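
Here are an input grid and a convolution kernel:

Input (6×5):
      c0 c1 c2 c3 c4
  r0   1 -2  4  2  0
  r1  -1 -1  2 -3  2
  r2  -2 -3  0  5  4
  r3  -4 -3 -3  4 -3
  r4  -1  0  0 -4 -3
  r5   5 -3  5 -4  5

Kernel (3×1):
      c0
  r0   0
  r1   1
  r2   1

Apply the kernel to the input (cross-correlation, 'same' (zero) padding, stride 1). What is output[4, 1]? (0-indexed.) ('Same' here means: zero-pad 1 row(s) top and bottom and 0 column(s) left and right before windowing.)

-3

The receptive field on the zero-padded input at this output position is [-3 / 0 / -3]. Elementwise product with the kernel and sum: 0·1 + -3·1.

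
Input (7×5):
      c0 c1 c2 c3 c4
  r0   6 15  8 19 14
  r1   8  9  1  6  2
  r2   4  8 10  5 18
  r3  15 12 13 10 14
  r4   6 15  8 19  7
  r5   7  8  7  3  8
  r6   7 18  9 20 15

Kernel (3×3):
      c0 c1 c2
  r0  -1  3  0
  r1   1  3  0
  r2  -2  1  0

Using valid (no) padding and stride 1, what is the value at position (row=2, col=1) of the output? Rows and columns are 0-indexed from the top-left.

51

The receptive field on the input at this output position is [8 10 5 / 12 13 10 / 15 8 19]. Elementwise product with the kernel and sum: 8·-1 + 10·3 + 12·1 + 13·3 + 15·-2 + 8·1.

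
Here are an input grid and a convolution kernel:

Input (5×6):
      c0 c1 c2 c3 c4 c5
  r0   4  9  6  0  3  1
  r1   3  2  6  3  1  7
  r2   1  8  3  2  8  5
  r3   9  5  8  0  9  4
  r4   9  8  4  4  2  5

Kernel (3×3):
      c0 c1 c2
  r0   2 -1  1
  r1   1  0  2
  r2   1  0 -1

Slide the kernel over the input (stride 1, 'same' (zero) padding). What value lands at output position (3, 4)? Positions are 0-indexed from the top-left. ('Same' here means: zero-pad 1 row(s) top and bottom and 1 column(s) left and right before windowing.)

The receptive field on the zero-padded input at this output position is [2 8 5 / 0 9 4 / 4 2 5]. Elementwise product with the kernel and sum: 2·2 + 8·-1 + 5·1 + 0·1 + 4·2 + 4·1 + 5·-1.

8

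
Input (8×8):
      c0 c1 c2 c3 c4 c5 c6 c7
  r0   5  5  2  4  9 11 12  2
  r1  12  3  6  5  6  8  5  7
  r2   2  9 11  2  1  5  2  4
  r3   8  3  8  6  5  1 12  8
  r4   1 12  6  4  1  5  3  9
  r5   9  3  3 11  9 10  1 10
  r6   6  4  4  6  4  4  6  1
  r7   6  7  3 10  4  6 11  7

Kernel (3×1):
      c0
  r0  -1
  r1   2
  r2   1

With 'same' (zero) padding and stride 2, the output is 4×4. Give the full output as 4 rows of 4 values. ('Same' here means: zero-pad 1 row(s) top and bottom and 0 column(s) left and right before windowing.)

Output[0,0]: The receptive field on the zero-padded input at this output position is [0 / 5 / 12]. Elementwise product with the kernel and sum: 0·-1 + 5·2 + 12·1.
Output[0,1]: The receptive field on the zero-padded input at this output position is [0 / 2 / 6]. Elementwise product with the kernel and sum: 0·-1 + 2·2 + 6·1.

22 10 24 29
0 24 1 11
3 7 6 -5
9 8 3 22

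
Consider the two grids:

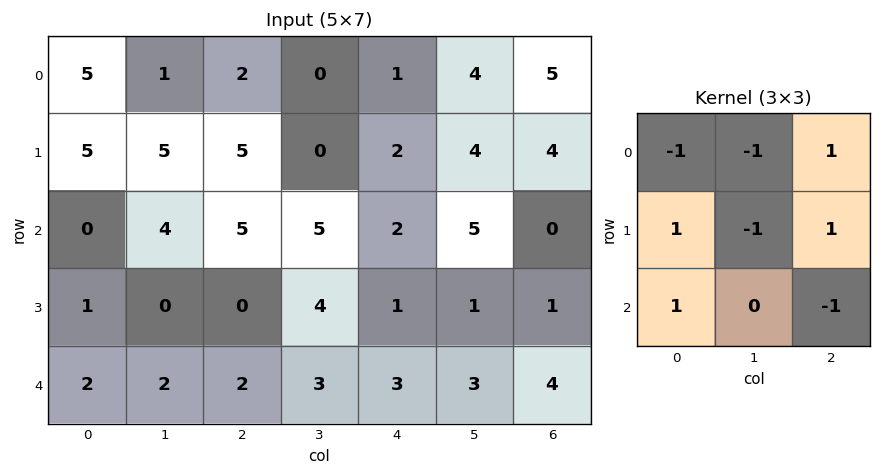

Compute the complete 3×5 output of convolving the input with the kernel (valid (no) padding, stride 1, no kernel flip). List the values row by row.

Output[0,0]: The receptive field on the input at this output position is [5 1 2 / 5 5 5 / 0 4 5]. Elementwise product with the kernel and sum: 5·-1 + 1·-1 + 2·1 + 5·1 + 5·-1 + 5·1 + 0·1 + 5·-1.

-4 -4 9 5 4
-3 -10 -2 13 -5
2 -1 -12 2 -7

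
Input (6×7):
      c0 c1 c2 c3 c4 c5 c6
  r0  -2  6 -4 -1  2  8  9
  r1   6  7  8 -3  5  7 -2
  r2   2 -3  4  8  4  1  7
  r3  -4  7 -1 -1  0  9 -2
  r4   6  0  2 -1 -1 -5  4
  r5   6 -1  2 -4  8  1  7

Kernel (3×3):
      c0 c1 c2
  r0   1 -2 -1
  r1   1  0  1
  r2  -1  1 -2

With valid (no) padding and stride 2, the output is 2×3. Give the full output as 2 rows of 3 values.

Output[0,0]: The receptive field on the input at this output position is [-2 6 -4 / 6 7 8 / 2 -3 4]. Elementwise product with the kernel and sum: -2·1 + 6·-2 + -4·-1 + 6·1 + 8·1 + 2·-1 + -3·1 + 4·-2.

-9 5 -37
-11 -18 -19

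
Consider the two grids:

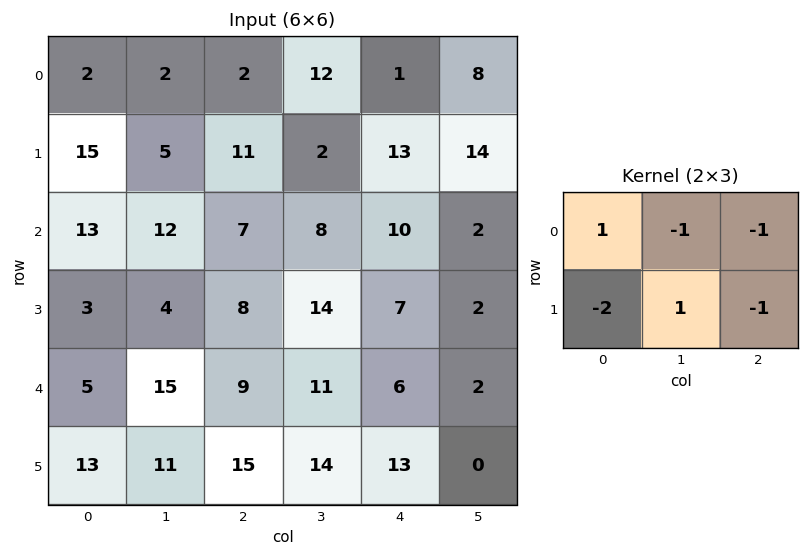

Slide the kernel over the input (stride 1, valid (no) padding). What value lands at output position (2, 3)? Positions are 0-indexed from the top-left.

-27

The receptive field on the input at this output position is [8 10 2 / 14 7 2]. Elementwise product with the kernel and sum: 8·1 + 10·-1 + 2·-1 + 14·-2 + 7·1 + 2·-1.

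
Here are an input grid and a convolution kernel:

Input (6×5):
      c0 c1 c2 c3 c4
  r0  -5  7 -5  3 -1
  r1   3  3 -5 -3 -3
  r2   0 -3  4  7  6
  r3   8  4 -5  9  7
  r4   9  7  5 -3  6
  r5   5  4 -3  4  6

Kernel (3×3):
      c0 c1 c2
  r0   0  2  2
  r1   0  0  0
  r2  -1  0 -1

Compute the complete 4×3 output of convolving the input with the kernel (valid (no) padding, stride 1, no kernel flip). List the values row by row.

Output[0,0]: The receptive field on the input at this output position is [-5 7 -5 / 3 3 -5 / 0 -3 4]. Elementwise product with the kernel and sum: 7·2 + -5·2 + 0·-1 + 4·-1.
Output[0,1]: The receptive field on the input at this output position is [7 -5 3 / 3 -5 -3 / -3 4 7]. Elementwise product with the kernel and sum: -5·2 + 3·2 + -3·-1 + 7·-1.

0 -8 -6
-7 -29 -14
-12 18 15
-4 0 29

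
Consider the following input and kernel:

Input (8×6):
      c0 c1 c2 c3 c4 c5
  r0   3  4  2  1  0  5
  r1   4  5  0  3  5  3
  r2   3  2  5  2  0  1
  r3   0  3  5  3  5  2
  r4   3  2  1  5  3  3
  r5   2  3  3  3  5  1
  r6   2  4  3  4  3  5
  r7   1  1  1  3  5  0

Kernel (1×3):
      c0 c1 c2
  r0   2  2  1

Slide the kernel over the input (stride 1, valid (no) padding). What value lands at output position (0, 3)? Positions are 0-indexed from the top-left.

7

The receptive field on the input at this output position is [1 0 5]. Elementwise product with the kernel and sum: 1·2 + 0·2 + 5·1.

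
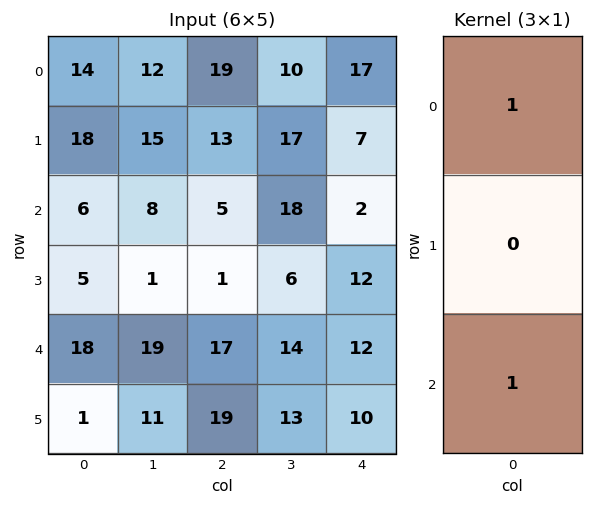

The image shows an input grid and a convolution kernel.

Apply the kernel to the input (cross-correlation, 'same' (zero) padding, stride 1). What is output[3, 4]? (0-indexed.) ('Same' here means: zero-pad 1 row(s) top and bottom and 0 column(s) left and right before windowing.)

14

The receptive field on the zero-padded input at this output position is [2 / 12 / 12]. Elementwise product with the kernel and sum: 2·1 + 12·1.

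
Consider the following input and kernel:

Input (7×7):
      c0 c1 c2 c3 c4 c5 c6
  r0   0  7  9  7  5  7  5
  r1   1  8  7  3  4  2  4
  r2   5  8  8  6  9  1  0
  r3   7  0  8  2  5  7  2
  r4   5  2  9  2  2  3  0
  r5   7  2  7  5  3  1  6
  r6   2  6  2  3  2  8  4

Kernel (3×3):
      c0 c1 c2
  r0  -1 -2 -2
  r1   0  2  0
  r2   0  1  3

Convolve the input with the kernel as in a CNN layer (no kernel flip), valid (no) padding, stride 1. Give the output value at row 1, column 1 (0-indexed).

2

The receptive field on the input at this output position is [8 7 3 / 8 8 6 / 0 8 2]. Elementwise product with the kernel and sum: 8·-1 + 7·-2 + 3·-2 + 8·2 + 8·1 + 2·3.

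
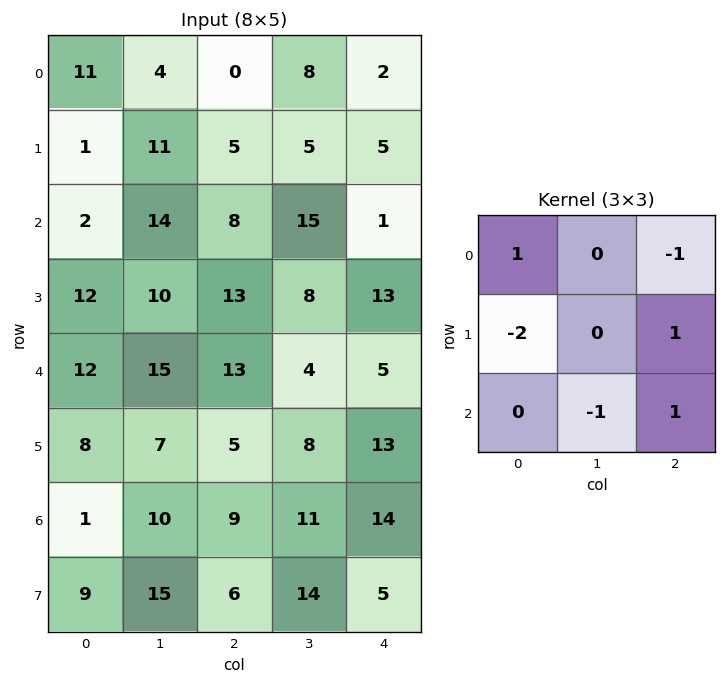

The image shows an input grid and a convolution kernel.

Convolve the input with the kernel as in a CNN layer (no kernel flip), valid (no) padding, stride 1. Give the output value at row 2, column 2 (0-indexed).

-5

The receptive field on the input at this output position is [8 15 1 / 13 8 13 / 13 4 5]. Elementwise product with the kernel and sum: 8·1 + 1·-1 + 13·-2 + 13·1 + 4·-1 + 5·1.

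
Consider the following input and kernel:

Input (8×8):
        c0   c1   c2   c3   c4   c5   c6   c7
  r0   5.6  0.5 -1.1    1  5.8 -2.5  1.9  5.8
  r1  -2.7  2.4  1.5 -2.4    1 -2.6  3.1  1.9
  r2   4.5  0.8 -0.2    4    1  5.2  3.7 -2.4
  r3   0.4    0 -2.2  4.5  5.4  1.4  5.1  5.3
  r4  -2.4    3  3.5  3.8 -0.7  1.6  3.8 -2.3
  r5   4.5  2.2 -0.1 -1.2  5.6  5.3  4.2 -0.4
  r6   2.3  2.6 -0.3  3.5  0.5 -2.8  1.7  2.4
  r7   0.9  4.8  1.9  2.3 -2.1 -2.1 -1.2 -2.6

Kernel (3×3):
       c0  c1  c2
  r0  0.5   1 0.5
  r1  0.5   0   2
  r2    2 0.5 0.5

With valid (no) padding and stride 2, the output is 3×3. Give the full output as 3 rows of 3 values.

Output[0,0]: The receptive field on the input at this output position is [5.6 0.5 -1.1 / -2.7 2.4 1.5 / 4.5 0.8 -0.2]. Elementwise product with the kernel and sum: 5.6·0.5 + 0.5·1 + -1.1·0.5 + -2.7·0.5 + 1.5·2 + 4.5·2 + 0.8·0.5 + -0.2·0.5.
Output[0,1]: The receptive field on the input at this output position is [-1.1 1 5.8 / 1.5 -2.4 1 / -0.2 4 1]. Elementwise product with the kernel and sum: -1.1·0.5 + 1·1 + 5.8·0.5 + 1.5·0.5 + 1·2 + -0.2·2 + 4·0.5 + 1·0.5.

13.7 8.2 14.5
-2.8 22.65 21.75
11.35 17.75 14.8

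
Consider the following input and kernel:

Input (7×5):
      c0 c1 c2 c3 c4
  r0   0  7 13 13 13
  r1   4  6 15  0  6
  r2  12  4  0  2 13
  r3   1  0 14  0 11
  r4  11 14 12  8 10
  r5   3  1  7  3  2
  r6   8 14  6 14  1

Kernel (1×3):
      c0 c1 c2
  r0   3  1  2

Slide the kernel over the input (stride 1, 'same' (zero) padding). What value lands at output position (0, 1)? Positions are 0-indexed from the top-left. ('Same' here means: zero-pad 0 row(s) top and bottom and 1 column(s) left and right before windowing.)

33

The receptive field on the zero-padded input at this output position is [0 7 13]. Elementwise product with the kernel and sum: 0·3 + 7·1 + 13·2.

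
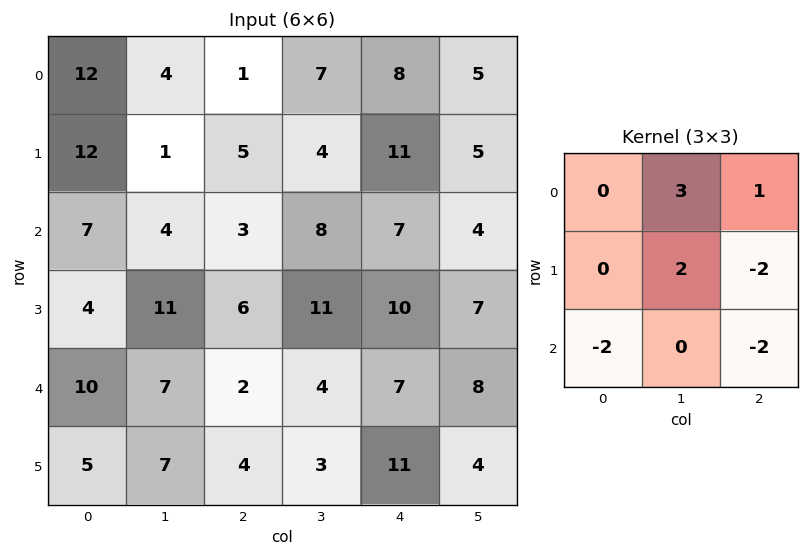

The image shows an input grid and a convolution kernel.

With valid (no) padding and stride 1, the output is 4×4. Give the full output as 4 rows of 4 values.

-15 -12 -5 17
-10 -35 -7 8
1 -15 15 7
31 5 7 21

Output[0,0]: The receptive field on the input at this output position is [12 4 1 / 12 1 5 / 7 4 3]. Elementwise product with the kernel and sum: 4·3 + 1·1 + 1·2 + 5·-2 + 7·-2 + 3·-2.
Output[0,1]: The receptive field on the input at this output position is [4 1 7 / 1 5 4 / 4 3 8]. Elementwise product with the kernel and sum: 1·3 + 7·1 + 5·2 + 4·-2 + 4·-2 + 8·-2.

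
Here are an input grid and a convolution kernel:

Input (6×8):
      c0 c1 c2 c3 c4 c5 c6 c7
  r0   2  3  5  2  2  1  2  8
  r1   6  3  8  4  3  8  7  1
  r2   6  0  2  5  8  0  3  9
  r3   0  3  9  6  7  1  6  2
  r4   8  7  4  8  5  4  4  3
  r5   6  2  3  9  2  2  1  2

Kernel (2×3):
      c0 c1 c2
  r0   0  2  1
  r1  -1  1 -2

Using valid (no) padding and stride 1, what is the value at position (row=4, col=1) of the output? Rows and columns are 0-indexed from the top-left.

The receptive field on the input at this output position is [7 4 8 / 2 3 9]. Elementwise product with the kernel and sum: 4·2 + 8·1 + 2·-1 + 3·1 + 9·-2.

-1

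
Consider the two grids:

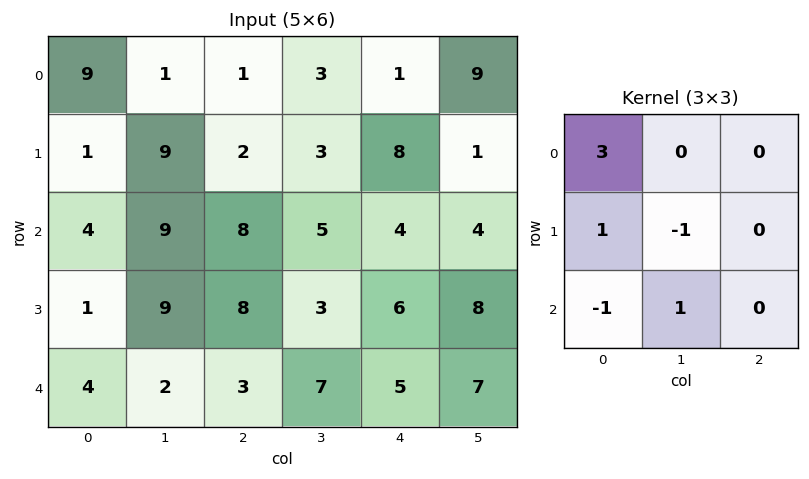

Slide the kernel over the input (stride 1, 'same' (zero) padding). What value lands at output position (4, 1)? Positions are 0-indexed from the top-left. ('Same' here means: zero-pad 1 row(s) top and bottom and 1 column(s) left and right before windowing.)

5

The receptive field on the zero-padded input at this output position is [1 9 8 / 4 2 3 / 0 0 0]. Elementwise product with the kernel and sum: 1·3 + 4·1 + 2·-1 + 0·-1 + 0·1.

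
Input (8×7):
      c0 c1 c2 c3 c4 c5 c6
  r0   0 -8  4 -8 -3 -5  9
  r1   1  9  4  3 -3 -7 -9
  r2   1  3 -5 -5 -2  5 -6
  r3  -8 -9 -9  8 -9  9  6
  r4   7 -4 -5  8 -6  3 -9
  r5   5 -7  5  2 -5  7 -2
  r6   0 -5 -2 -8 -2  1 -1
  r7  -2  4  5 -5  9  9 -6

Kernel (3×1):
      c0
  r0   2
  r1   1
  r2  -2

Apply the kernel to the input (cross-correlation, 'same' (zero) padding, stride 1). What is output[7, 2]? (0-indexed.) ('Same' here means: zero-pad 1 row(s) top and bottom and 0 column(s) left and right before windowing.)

The receptive field on the zero-padded input at this output position is [-2 / 5 / 0]. Elementwise product with the kernel and sum: -2·2 + 5·1 + 0·-2.

1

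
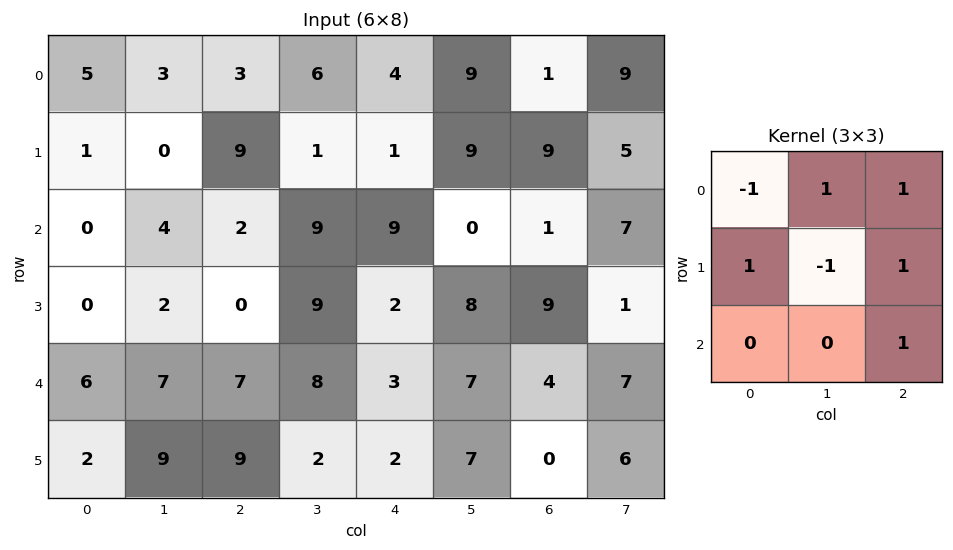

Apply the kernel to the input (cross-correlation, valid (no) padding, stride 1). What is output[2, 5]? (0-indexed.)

The receptive field on the input at this output position is [0 1 7 / 8 9 1 / 7 4 7]. Elementwise product with the kernel and sum: 0·-1 + 1·1 + 7·1 + 8·1 + 9·-1 + 1·1 + 7·1.

15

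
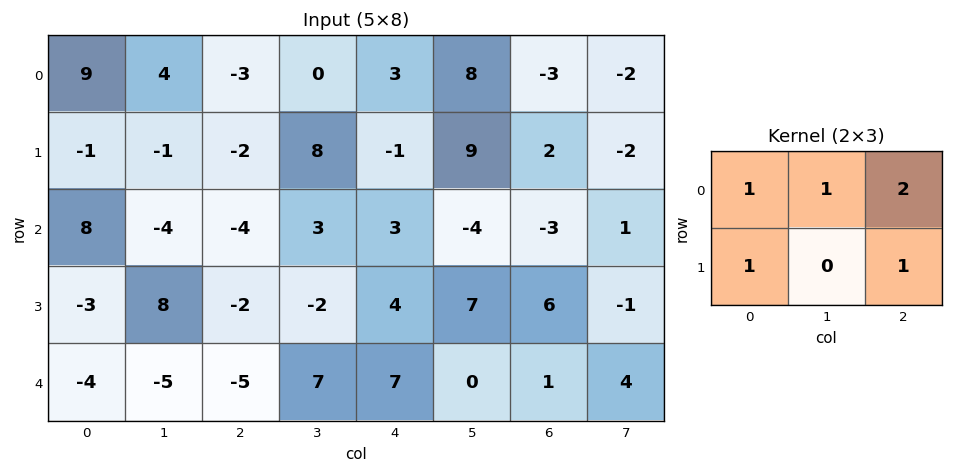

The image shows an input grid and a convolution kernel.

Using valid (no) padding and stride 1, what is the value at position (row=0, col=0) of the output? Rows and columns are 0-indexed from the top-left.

4

The receptive field on the input at this output position is [9 4 -3 / -1 -1 -2]. Elementwise product with the kernel and sum: 9·1 + 4·1 + -3·2 + -1·1 + -2·1.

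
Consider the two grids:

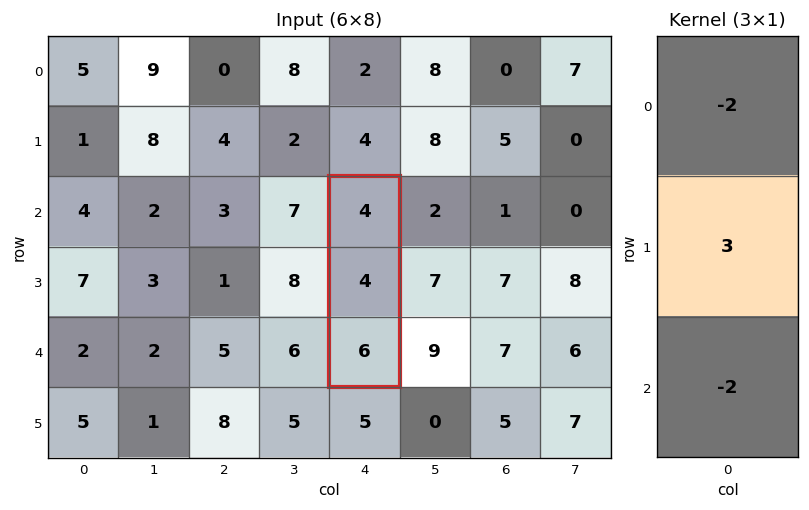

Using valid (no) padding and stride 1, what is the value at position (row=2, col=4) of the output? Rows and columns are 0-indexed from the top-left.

The receptive field on the input at this output position is [4 / 4 / 6]. Elementwise product with the kernel and sum: 4·-2 + 4·3 + 6·-2.

-8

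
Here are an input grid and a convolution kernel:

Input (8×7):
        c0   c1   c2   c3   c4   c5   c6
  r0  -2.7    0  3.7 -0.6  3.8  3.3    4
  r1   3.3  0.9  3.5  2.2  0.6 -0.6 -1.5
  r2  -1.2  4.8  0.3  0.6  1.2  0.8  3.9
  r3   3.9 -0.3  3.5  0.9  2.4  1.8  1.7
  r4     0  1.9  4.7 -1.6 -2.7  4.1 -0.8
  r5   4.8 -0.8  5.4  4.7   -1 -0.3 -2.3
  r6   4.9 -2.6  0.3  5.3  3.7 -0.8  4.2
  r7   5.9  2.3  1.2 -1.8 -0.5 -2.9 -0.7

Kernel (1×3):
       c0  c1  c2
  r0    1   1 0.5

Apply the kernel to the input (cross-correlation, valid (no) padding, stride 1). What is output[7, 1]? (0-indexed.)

The receptive field on the input at this output position is [2.3 1.2 -1.8]. Elementwise product with the kernel and sum: 2.3·1 + 1.2·1 + -1.8·0.5.

2.6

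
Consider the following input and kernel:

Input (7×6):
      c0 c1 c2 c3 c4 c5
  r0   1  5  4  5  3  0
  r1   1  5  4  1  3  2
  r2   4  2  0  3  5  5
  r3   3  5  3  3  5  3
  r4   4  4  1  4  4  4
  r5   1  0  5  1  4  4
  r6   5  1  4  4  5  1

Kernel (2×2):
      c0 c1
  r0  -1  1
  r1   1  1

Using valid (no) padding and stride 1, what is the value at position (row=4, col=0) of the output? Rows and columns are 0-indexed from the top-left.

1

The receptive field on the input at this output position is [4 4 / 1 0]. Elementwise product with the kernel and sum: 4·-1 + 4·1 + 1·1 + 0·1.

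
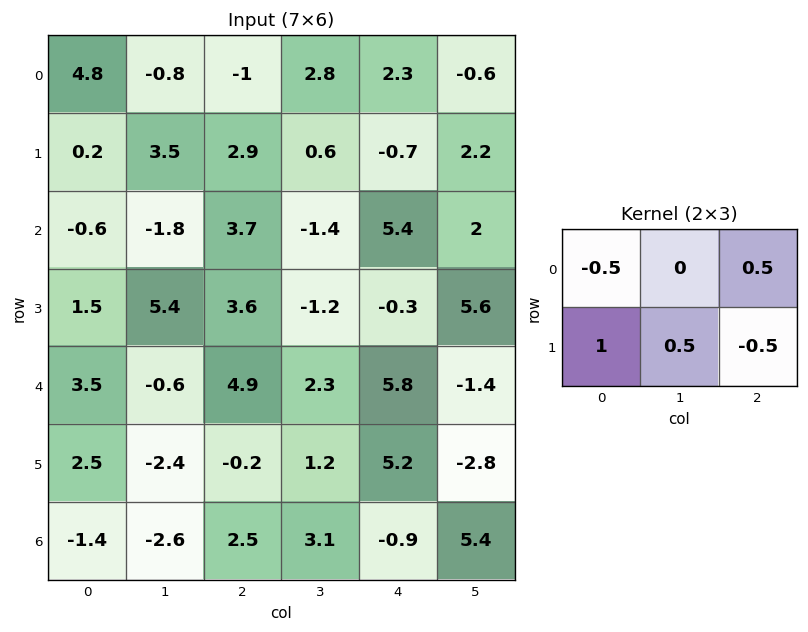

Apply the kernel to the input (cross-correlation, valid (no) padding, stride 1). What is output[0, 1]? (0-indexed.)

The receptive field on the input at this output position is [-0.8 -1 2.8 / 3.5 2.9 0.6]. Elementwise product with the kernel and sum: -0.8·-0.5 + 2.8·0.5 + 3.5·1 + 2.9·0.5 + 0.6·-0.5.

6.45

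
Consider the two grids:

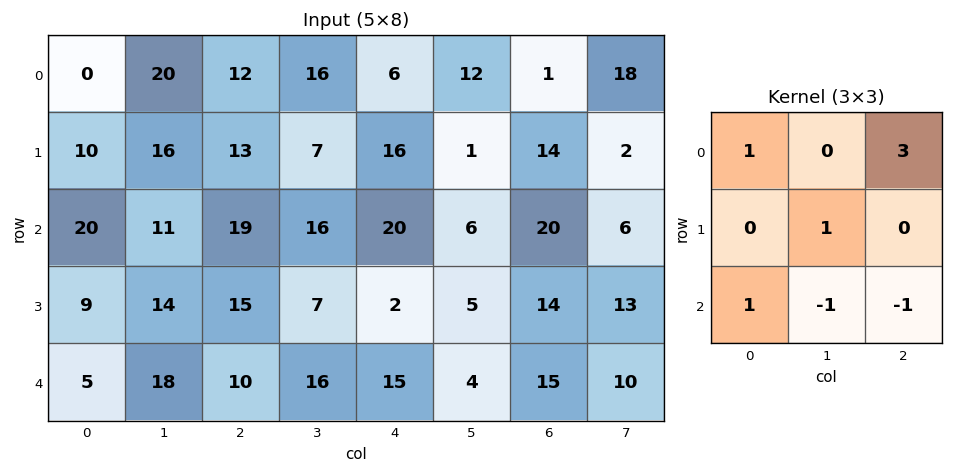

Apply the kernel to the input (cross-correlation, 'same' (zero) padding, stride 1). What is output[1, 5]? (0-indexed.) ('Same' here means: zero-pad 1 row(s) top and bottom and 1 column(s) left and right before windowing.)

The receptive field on the zero-padded input at this output position is [6 12 1 / 16 1 14 / 20 6 20]. Elementwise product with the kernel and sum: 6·1 + 1·3 + 1·1 + 20·1 + 6·-1 + 20·-1.

4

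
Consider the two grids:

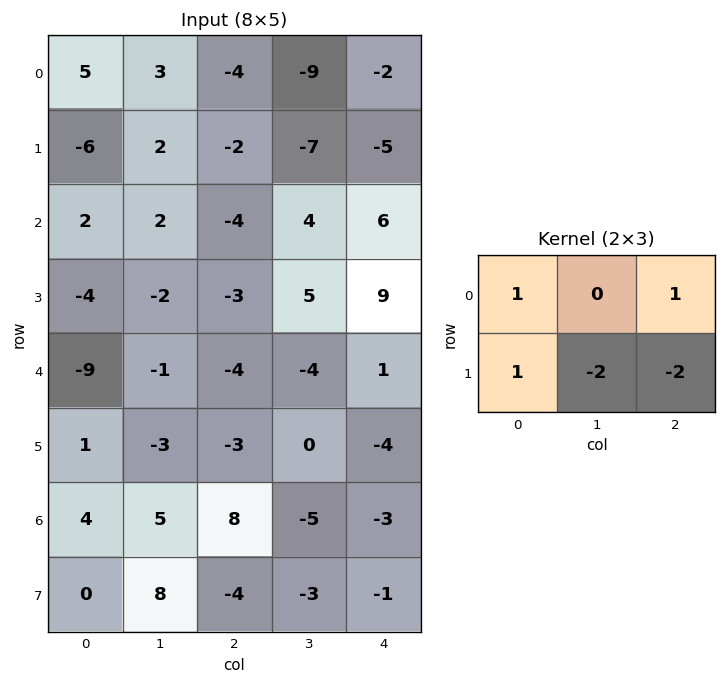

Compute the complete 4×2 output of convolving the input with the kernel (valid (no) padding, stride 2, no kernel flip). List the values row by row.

-5 16
4 -29
0 2
4 9

Output[0,0]: The receptive field on the input at this output position is [5 3 -4 / -6 2 -2]. Elementwise product with the kernel and sum: 5·1 + -4·1 + -6·1 + 2·-2 + -2·-2.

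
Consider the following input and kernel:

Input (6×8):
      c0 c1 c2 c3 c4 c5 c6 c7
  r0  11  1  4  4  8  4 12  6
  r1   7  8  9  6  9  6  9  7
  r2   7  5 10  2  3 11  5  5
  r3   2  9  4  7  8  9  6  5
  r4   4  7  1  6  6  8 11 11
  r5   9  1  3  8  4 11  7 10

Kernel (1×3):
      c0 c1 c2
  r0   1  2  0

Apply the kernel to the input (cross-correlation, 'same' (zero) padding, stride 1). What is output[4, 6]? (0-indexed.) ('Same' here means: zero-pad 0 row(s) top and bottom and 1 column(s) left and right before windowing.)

30

The receptive field on the zero-padded input at this output position is [8 11 11]. Elementwise product with the kernel and sum: 8·1 + 11·2.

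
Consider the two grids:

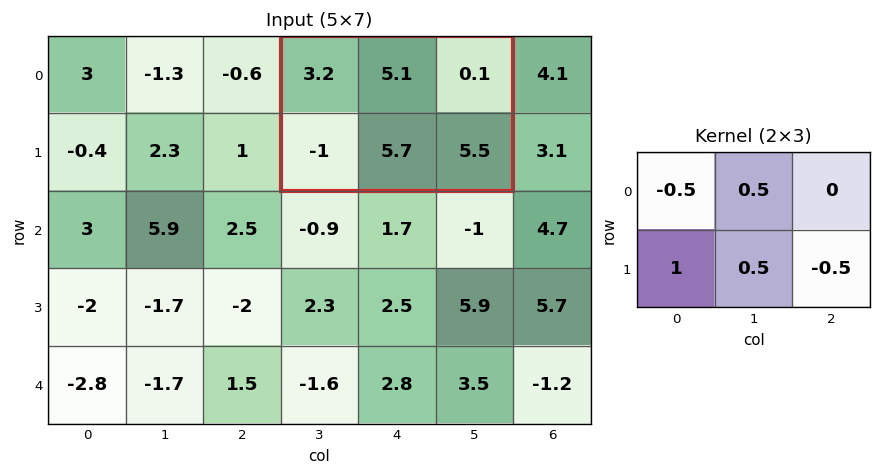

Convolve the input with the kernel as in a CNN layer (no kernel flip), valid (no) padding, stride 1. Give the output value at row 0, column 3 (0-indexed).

0.05

The receptive field on the input at this output position is [3.2 5.1 0.1 / -1 5.7 5.5]. Elementwise product with the kernel and sum: 3.2·-0.5 + 5.1·0.5 + -1·1 + 5.7·0.5 + 5.5·-0.5.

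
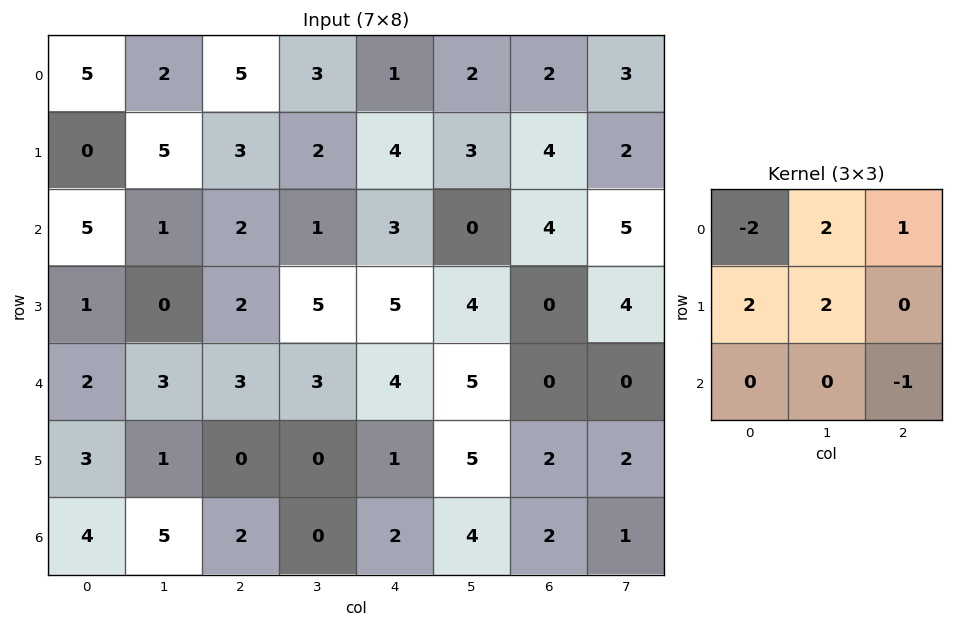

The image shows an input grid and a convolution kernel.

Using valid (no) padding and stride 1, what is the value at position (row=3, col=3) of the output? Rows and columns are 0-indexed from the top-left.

The receptive field on the input at this output position is [5 5 4 / 3 4 5 / 0 1 5]. Elementwise product with the kernel and sum: 5·-2 + 5·2 + 4·1 + 3·2 + 4·2 + 5·-1.

13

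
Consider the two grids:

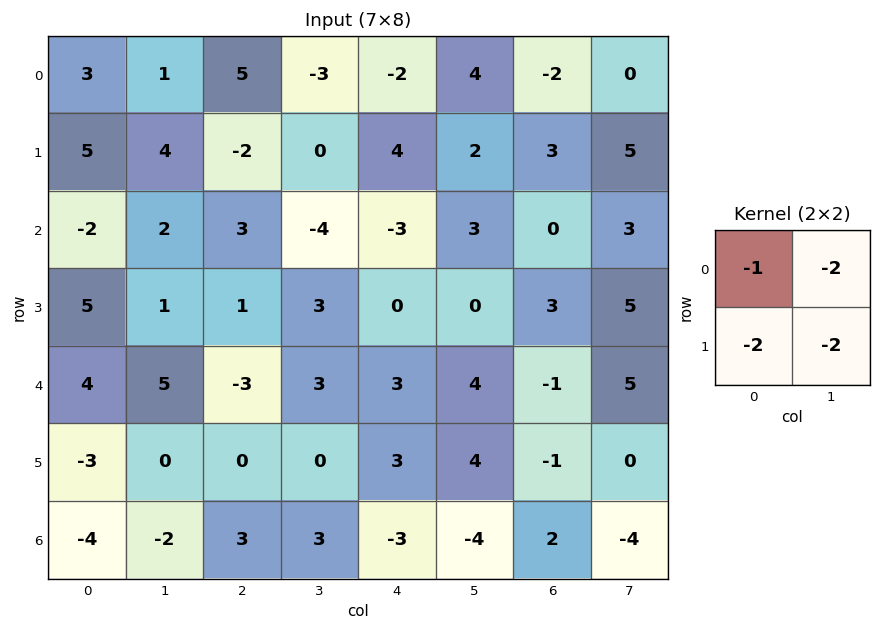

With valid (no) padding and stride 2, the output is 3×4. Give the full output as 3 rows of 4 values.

-23 5 -18 -14
-14 -3 -3 -22
-8 -3 -25 -7

Output[0,0]: The receptive field on the input at this output position is [3 1 / 5 4]. Elementwise product with the kernel and sum: 3·-1 + 1·-2 + 5·-2 + 4·-2.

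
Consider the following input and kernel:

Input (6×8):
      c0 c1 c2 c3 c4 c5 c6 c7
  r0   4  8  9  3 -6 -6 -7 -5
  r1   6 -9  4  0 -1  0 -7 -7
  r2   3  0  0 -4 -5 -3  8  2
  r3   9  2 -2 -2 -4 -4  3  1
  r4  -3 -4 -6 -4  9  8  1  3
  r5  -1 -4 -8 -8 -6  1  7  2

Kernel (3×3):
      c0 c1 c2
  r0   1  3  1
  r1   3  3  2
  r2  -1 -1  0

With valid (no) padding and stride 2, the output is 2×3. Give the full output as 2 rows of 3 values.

Output[0,0]: The receptive field on the input at this output position is [4 8 9 / 6 -9 4 / 3 0 0]. Elementwise product with the kernel and sum: 4·1 + 8·3 + 9·1 + 6·3 + -9·3 + 4·2 + 3·-1 + 0·-1.

33 26 -40
39 -27 -41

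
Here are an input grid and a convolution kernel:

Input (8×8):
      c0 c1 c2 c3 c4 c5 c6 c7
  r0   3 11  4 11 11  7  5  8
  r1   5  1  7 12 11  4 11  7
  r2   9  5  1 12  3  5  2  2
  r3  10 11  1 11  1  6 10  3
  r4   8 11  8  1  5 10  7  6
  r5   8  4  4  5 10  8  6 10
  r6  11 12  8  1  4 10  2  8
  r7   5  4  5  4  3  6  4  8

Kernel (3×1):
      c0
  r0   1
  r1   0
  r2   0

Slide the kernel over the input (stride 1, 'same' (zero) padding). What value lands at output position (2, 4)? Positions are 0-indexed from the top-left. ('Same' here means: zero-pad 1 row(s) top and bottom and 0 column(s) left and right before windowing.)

11

The receptive field on the zero-padded input at this output position is [11 / 3 / 1]. Elementwise product with the kernel and sum: 11·1.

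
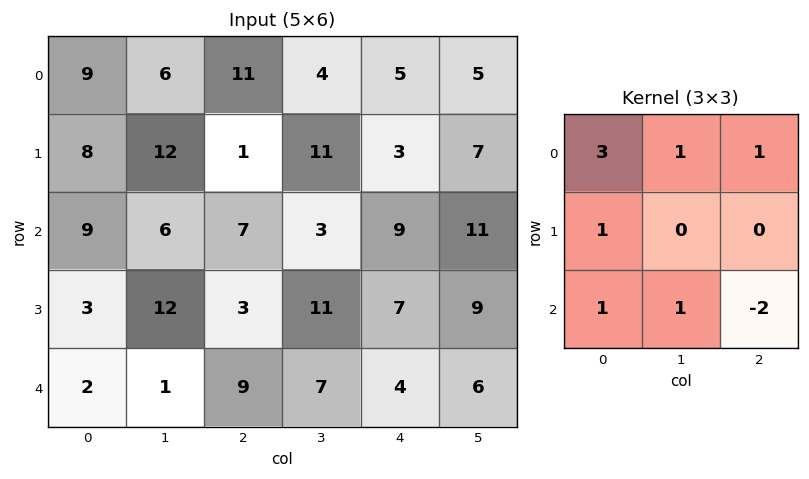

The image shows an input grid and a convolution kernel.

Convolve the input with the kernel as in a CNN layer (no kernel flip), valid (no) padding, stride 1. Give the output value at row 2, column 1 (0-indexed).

The receptive field on the input at this output position is [6 7 3 / 12 3 11 / 1 9 7]. Elementwise product with the kernel and sum: 6·3 + 7·1 + 3·1 + 12·1 + 1·1 + 9·1 + 7·-2.

36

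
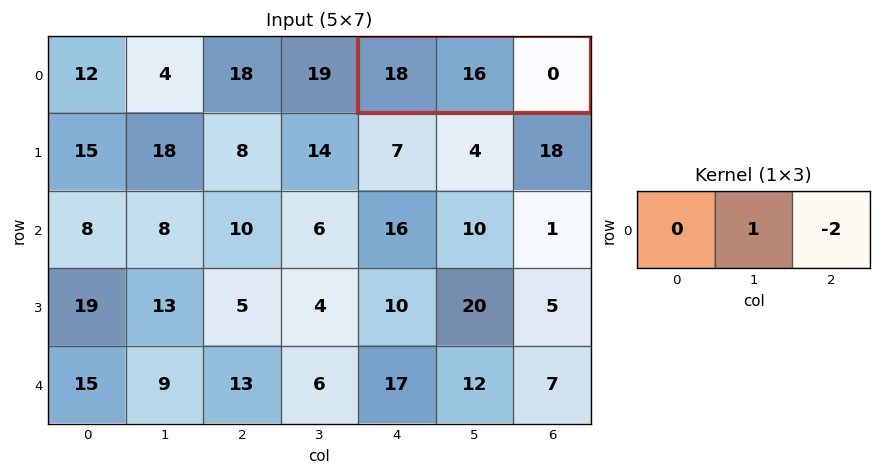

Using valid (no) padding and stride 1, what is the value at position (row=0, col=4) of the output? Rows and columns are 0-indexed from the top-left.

The receptive field on the input at this output position is [18 16 0]. Elementwise product with the kernel and sum: 16·1 + 0·-2.

16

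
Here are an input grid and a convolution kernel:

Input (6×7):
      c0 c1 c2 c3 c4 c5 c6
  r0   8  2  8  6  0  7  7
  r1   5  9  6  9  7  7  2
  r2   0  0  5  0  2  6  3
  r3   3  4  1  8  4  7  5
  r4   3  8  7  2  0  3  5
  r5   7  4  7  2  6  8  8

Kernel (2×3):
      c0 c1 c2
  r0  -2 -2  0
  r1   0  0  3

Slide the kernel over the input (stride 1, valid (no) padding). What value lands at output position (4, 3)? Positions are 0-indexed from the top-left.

The receptive field on the input at this output position is [2 0 3 / 2 6 8]. Elementwise product with the kernel and sum: 2·-2 + 0·-2 + 8·3.

20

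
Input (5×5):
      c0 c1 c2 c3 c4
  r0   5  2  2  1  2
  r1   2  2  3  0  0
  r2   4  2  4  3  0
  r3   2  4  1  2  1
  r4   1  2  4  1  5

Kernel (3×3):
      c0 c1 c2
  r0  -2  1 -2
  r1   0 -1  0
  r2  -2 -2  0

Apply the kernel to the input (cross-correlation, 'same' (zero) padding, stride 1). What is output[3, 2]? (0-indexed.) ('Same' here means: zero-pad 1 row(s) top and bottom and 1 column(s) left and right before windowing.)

The receptive field on the zero-padded input at this output position is [2 4 3 / 4 1 2 / 2 4 1]. Elementwise product with the kernel and sum: 2·-2 + 4·1 + 3·-2 + 1·-1 + 2·-2 + 4·-2.

-19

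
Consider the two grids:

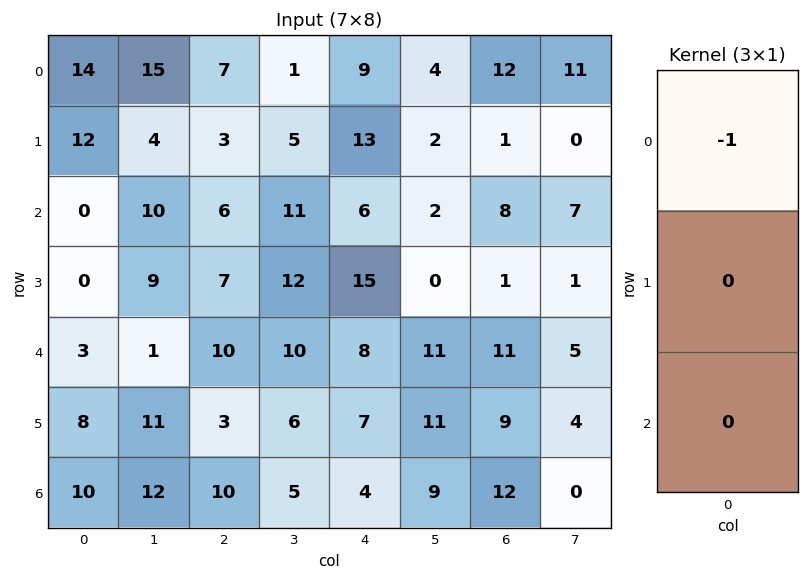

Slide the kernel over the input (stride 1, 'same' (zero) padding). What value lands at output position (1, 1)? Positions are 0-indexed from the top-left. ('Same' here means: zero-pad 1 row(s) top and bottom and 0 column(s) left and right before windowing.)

The receptive field on the zero-padded input at this output position is [15 / 4 / 10]. Elementwise product with the kernel and sum: 15·-1.

-15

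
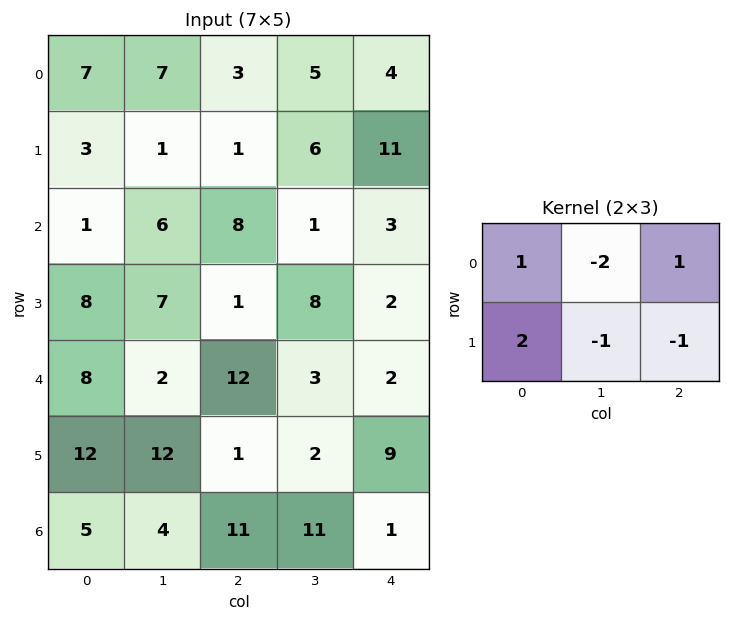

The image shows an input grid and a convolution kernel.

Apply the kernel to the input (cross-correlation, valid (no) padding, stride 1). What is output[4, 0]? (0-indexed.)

The receptive field on the input at this output position is [8 2 12 / 12 12 1]. Elementwise product with the kernel and sum: 8·1 + 2·-2 + 12·1 + 12·2 + 12·-1 + 1·-1.

27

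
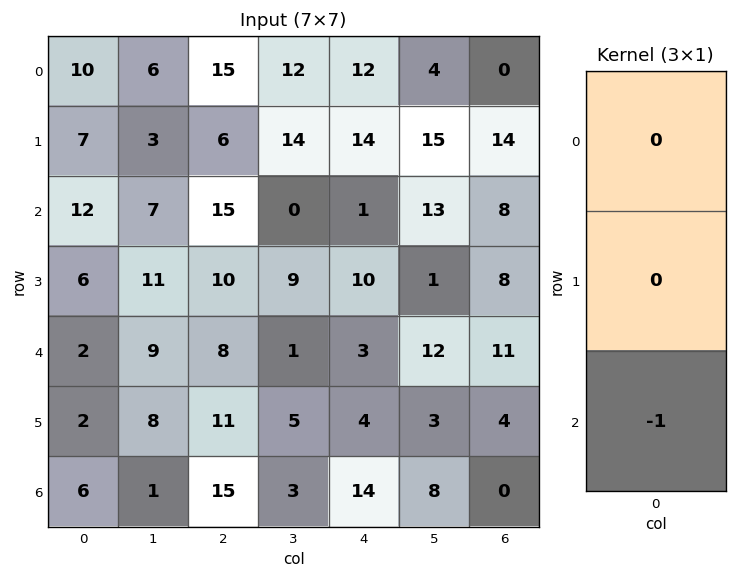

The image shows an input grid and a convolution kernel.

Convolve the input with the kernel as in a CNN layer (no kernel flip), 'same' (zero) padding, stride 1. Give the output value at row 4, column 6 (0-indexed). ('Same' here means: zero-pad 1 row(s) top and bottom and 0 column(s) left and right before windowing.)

-4

The receptive field on the zero-padded input at this output position is [8 / 11 / 4]. Elementwise product with the kernel and sum: 4·-1.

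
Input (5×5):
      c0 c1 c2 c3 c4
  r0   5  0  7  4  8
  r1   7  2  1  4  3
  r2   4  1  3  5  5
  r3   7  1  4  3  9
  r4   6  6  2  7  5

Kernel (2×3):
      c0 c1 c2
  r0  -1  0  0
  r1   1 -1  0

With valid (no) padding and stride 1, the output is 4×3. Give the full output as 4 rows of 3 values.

Output[0,0]: The receptive field on the input at this output position is [5 0 7 / 7 2 1]. Elementwise product with the kernel and sum: 5·-1 + 7·1 + 2·-1.

0 1 -10
-4 -4 -3
2 -4 -2
-7 3 -9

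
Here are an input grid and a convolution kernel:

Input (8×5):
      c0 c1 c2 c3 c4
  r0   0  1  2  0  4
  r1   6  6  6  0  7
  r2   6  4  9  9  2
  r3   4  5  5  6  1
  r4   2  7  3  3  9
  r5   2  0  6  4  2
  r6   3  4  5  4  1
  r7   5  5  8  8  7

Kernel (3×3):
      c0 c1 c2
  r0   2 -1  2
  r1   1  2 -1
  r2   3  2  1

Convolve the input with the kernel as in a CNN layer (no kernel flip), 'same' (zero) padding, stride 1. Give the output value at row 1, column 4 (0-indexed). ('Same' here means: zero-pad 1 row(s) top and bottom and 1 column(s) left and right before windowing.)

The receptive field on the zero-padded input at this output position is [0 4 0 / 0 7 0 / 9 2 0]. Elementwise product with the kernel and sum: 0·2 + 4·-1 + 0·2 + 0·1 + 7·2 + 0·-1 + 9·3 + 2·2 + 0·1.

41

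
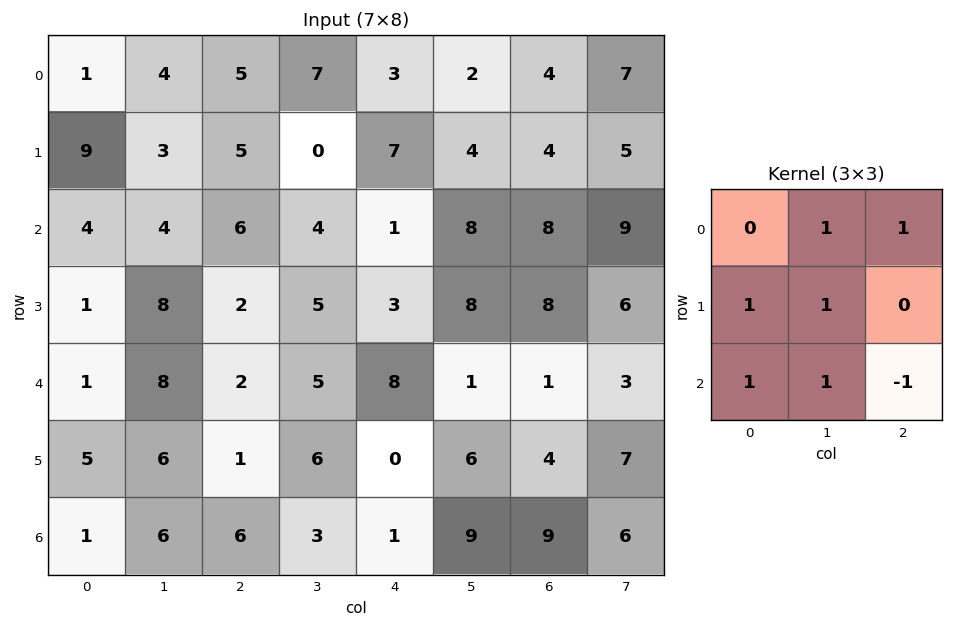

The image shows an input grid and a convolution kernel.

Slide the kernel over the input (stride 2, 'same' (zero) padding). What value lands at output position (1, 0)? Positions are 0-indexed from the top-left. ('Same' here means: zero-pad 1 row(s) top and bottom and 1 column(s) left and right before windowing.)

The receptive field on the zero-padded input at this output position is [0 9 3 / 0 4 4 / 0 1 8]. Elementwise product with the kernel and sum: 9·1 + 3·1 + 0·1 + 4·1 + 0·1 + 1·1 + 8·-1.

9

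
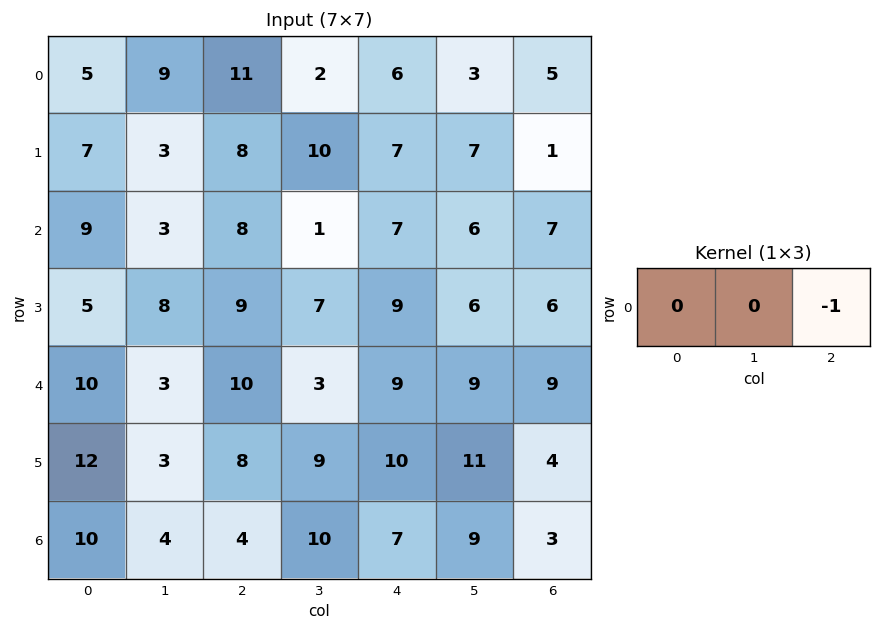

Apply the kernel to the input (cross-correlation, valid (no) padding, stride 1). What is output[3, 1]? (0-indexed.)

The receptive field on the input at this output position is [8 9 7]. Elementwise product with the kernel and sum: 7·-1.

-7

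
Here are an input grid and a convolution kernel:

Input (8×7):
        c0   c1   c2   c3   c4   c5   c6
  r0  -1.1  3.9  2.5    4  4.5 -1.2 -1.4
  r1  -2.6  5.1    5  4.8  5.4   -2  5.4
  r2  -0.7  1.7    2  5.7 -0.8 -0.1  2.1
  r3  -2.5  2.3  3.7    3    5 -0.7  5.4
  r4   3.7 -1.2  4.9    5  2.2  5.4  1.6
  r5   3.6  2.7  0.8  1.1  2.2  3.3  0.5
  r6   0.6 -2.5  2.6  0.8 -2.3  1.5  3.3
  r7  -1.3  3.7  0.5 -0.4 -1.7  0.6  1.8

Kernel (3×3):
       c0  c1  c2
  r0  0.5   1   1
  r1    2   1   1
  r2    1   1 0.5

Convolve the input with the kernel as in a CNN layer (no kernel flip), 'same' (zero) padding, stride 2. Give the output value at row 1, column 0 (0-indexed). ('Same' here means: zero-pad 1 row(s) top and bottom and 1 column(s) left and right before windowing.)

The receptive field on the zero-padded input at this output position is [0 -2.6 5.1 / 0 -0.7 1.7 / 0 -2.5 2.3]. Elementwise product with the kernel and sum: 0·0.5 + -2.6·1 + 5.1·1 + 0·2 + -0.7·1 + 1.7·1 + 0·1 + -2.5·1 + 2.3·0.5.

2.15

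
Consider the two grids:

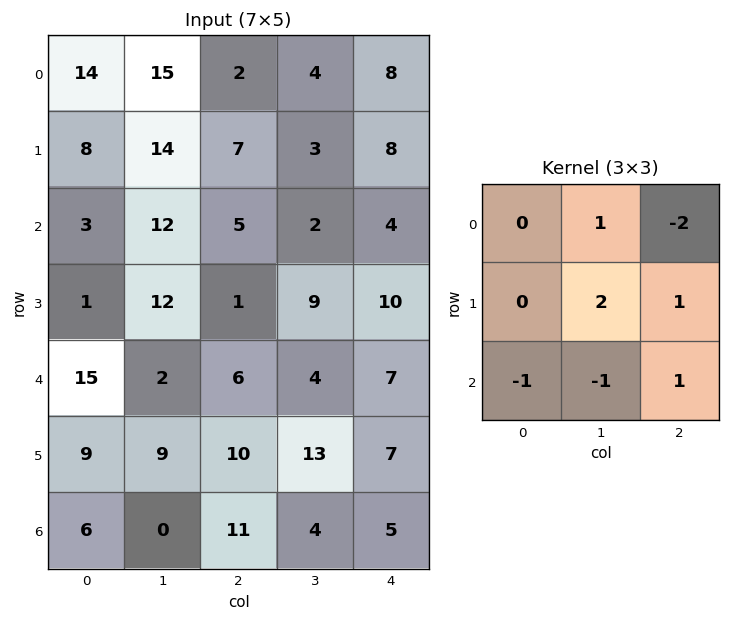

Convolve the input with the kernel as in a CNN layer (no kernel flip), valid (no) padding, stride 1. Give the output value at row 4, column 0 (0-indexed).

The receptive field on the input at this output position is [15 2 6 / 9 9 10 / 6 0 11]. Elementwise product with the kernel and sum: 2·1 + 6·-2 + 9·2 + 10·1 + 6·-1 + 0·-1 + 11·1.

23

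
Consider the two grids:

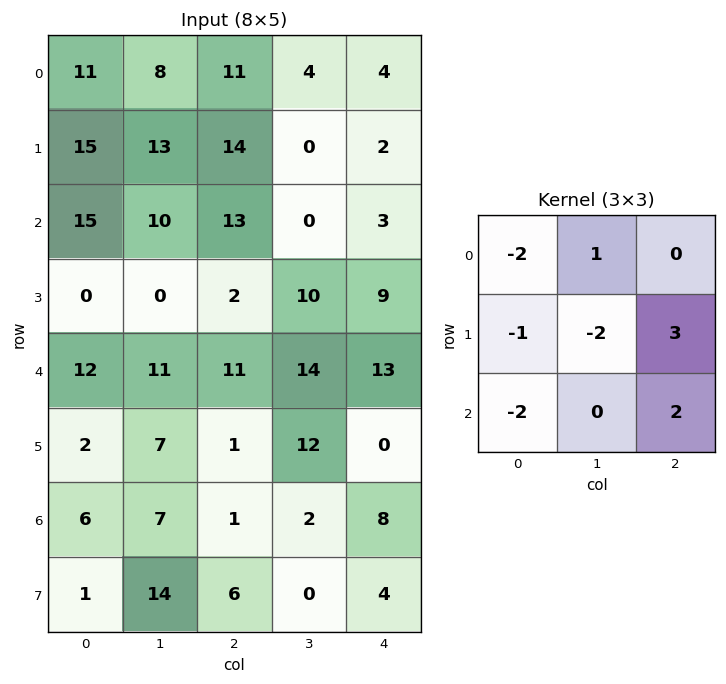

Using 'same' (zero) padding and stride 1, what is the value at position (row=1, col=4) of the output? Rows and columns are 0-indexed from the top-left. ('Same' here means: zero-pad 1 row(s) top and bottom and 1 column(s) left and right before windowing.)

-8

The receptive field on the zero-padded input at this output position is [4 4 0 / 0 2 0 / 0 3 0]. Elementwise product with the kernel and sum: 4·-2 + 4·1 + 0·-1 + 2·-2 + 0·3 + 0·-2 + 0·2.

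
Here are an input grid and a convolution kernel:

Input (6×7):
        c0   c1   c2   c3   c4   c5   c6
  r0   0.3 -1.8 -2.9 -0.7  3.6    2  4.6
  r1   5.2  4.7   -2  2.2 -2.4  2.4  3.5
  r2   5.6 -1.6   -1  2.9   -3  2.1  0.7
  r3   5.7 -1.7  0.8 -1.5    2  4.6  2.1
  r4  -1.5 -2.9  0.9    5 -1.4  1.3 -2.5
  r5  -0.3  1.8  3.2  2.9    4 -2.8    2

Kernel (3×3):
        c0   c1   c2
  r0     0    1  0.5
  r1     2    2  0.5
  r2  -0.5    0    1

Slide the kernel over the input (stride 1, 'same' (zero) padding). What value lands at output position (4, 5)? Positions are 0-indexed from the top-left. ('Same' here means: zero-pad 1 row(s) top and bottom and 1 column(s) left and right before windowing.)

4.2

The receptive field on the zero-padded input at this output position is [2 4.6 2.1 / -1.4 1.3 -2.5 / 4 -2.8 2]. Elementwise product with the kernel and sum: 4.6·1 + 2.1·0.5 + -1.4·2 + 1.3·2 + -2.5·0.5 + 4·-0.5 + 2·1.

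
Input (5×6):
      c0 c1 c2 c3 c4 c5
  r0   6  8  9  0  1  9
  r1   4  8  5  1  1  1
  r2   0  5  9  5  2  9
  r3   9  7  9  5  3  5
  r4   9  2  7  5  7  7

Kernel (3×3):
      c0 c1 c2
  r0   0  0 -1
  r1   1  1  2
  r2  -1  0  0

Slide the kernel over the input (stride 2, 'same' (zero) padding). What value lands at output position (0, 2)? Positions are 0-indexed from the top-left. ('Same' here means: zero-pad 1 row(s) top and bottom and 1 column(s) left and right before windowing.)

18

The receptive field on the zero-padded input at this output position is [0 0 0 / 0 1 9 / 1 1 1]. Elementwise product with the kernel and sum: 0·-1 + 0·1 + 1·1 + 9·2 + 1·-1.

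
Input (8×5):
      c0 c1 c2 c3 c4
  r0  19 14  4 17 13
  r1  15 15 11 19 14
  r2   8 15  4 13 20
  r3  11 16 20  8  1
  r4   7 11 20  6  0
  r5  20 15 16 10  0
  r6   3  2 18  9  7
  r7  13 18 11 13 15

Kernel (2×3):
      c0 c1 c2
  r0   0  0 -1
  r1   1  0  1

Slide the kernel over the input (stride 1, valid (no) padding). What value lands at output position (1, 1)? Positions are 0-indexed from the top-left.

The receptive field on the input at this output position is [15 11 19 / 15 4 13]. Elementwise product with the kernel and sum: 19·-1 + 15·1 + 13·1.

9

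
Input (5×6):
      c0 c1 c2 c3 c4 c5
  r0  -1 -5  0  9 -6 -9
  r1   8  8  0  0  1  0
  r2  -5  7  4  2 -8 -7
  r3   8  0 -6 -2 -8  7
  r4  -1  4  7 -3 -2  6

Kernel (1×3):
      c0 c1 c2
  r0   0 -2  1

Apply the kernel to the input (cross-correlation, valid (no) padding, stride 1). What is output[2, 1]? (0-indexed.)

-6

The receptive field on the input at this output position is [7 4 2]. Elementwise product with the kernel and sum: 4·-2 + 2·1.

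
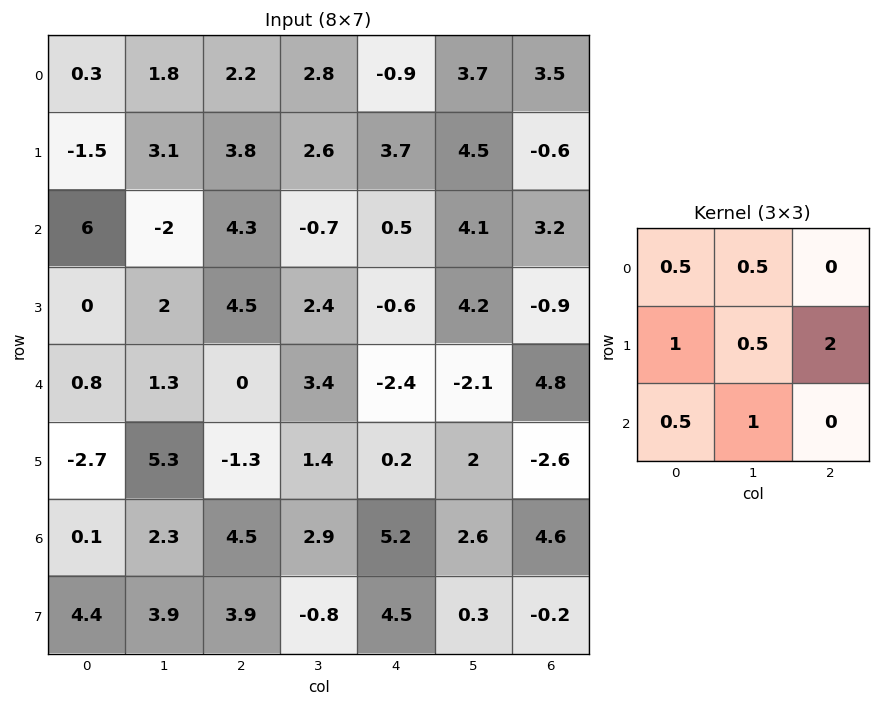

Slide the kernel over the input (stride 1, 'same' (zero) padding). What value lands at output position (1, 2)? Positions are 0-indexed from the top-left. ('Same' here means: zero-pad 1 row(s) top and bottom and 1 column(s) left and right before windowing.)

The receptive field on the zero-padded input at this output position is [1.8 2.2 2.8 / 3.1 3.8 2.6 / -2 4.3 -0.7]. Elementwise product with the kernel and sum: 1.8·0.5 + 2.2·0.5 + 3.1·1 + 3.8·0.5 + 2.6·2 + -2·0.5 + 4.3·1.

15.5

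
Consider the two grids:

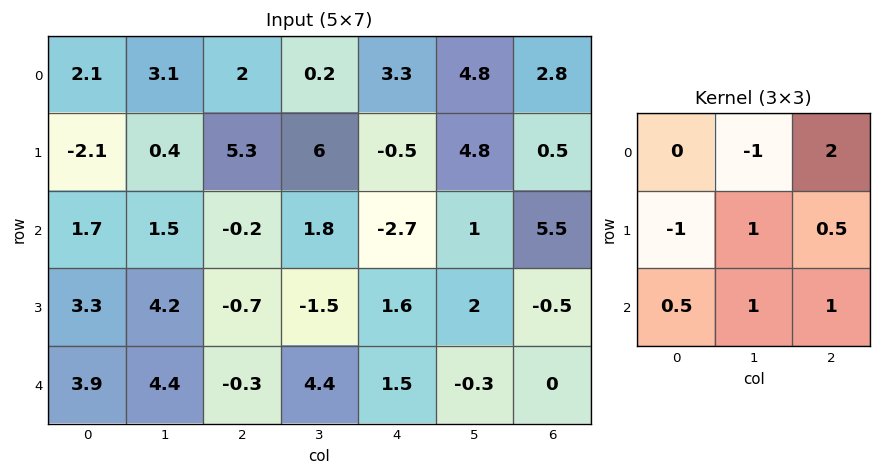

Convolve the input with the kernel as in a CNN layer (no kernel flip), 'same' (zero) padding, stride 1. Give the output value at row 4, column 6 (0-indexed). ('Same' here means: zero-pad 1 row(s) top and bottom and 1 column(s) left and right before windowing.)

0.8

The receptive field on the zero-padded input at this output position is [2 -0.5 0 / -0.3 0 0 / 0 0 0]. Elementwise product with the kernel and sum: -0.5·-1 + 0·2 + -0.3·-1 + 0·1 + 0·0.5 + 0·0.5 + 0·1 + 0·1.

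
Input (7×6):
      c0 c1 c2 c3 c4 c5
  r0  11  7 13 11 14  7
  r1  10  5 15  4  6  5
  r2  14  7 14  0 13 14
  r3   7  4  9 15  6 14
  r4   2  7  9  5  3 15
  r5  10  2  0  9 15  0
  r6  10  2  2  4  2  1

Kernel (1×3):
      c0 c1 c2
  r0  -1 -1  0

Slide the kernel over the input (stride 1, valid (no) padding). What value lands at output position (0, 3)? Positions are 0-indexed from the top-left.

The receptive field on the input at this output position is [11 14 7]. Elementwise product with the kernel and sum: 11·-1 + 14·-1.

-25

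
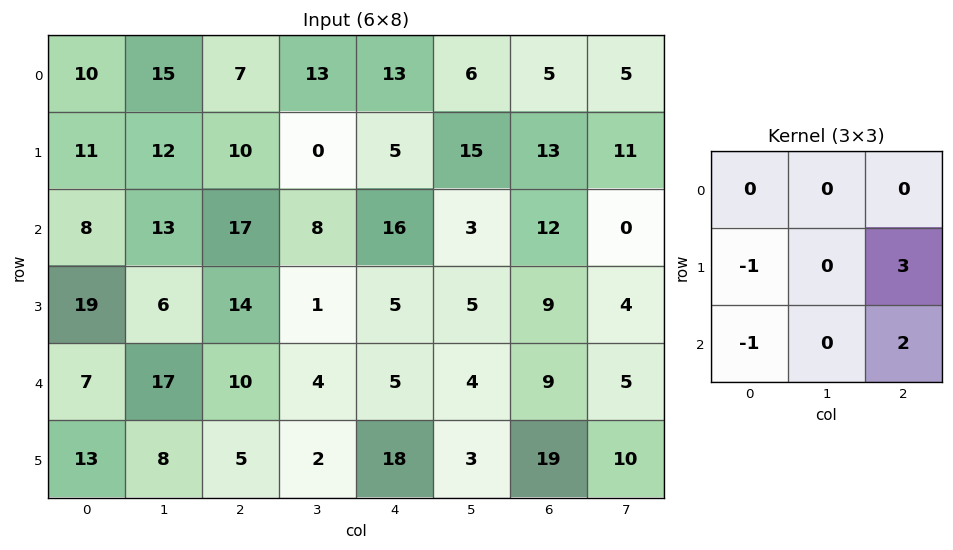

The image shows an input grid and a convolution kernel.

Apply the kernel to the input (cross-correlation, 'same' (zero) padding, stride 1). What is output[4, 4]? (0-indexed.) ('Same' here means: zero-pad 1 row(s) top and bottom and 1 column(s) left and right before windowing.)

The receptive field on the zero-padded input at this output position is [1 5 5 / 4 5 4 / 2 18 3]. Elementwise product with the kernel and sum: 4·-1 + 4·3 + 2·-1 + 3·2.

12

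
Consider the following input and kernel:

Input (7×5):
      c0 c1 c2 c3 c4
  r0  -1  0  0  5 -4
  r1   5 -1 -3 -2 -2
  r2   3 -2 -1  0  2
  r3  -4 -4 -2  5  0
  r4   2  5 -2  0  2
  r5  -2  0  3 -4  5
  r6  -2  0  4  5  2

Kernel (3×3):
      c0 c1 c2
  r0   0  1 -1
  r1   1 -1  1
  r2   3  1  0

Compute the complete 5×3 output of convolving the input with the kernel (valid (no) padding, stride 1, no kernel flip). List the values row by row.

Output[0,0]: The receptive field on the input at this output position is [-1 0 0 / 5 -1 -3 / 3 -2 -1]. Elementwise product with the kernel and sum: 0·1 + 0·-1 + 5·1 + -1·-1 + -3·1 + 3·3 + -2·1.
Output[0,1]: The receptive field on the input at this output position is [0 0 5 / -1 -3 -2 / -2 -1 0]. Elementwise product with the kernel and sum: 0·1 + 5·-1 + -1·1 + -3·-1 + -2·1 + -2·3 + -1·1.

10 -12 3
-10 -16 0
8 15 -15
-13 3 10
2 -5 27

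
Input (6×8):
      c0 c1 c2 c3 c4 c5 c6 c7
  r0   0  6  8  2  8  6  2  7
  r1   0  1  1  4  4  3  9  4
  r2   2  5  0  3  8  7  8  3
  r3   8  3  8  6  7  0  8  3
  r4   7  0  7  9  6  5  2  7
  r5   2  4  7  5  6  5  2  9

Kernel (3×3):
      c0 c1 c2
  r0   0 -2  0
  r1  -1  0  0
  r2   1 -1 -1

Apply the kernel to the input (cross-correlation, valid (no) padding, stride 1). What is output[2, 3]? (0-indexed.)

The receptive field on the input at this output position is [3 8 7 / 6 7 0 / 9 6 5]. Elementwise product with the kernel and sum: 8·-2 + 6·-1 + 9·1 + 6·-1 + 5·-1.

-24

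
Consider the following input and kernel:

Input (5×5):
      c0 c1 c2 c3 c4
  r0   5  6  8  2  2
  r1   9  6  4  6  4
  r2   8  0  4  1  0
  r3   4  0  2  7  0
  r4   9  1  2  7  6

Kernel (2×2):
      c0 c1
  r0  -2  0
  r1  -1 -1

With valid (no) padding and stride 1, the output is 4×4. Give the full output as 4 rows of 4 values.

Output[0,0]: The receptive field on the input at this output position is [5 6 / 9 6]. Elementwise product with the kernel and sum: 5·-2 + 9·-1 + 6·-1.
Output[0,1]: The receptive field on the input at this output position is [6 8 / 6 4]. Elementwise product with the kernel and sum: 6·-2 + 6·-1 + 4·-1.

-25 -22 -26 -14
-26 -16 -13 -13
-20 -2 -17 -9
-18 -3 -13 -27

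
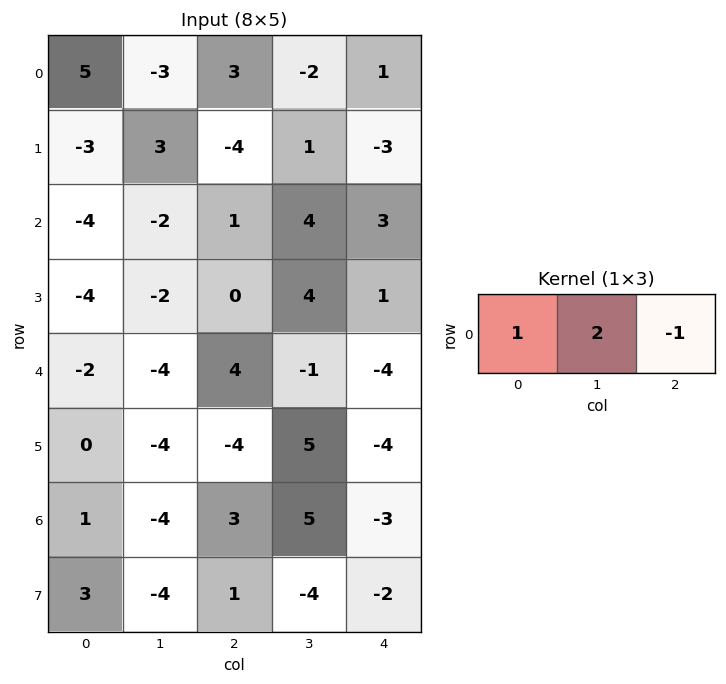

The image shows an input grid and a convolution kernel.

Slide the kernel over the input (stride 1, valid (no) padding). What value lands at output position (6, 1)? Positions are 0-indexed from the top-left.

The receptive field on the input at this output position is [-4 3 5]. Elementwise product with the kernel and sum: -4·1 + 3·2 + 5·-1.

-3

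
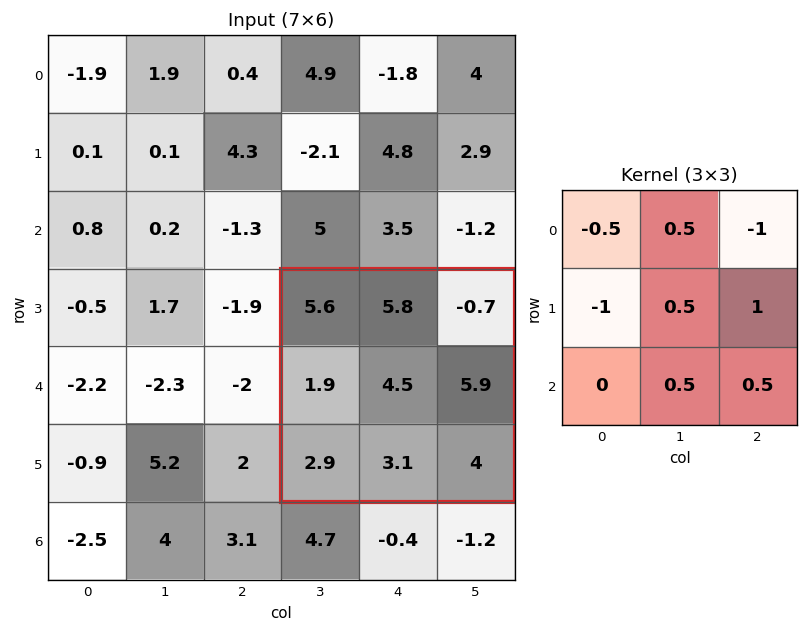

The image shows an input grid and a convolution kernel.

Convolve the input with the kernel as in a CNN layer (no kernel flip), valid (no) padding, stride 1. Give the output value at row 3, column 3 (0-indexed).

10.6

The receptive field on the input at this output position is [5.6 5.8 -0.7 / 1.9 4.5 5.9 / 2.9 3.1 4]. Elementwise product with the kernel and sum: 5.6·-0.5 + 5.8·0.5 + -0.7·-1 + 1.9·-1 + 4.5·0.5 + 5.9·1 + 3.1·0.5 + 4·0.5.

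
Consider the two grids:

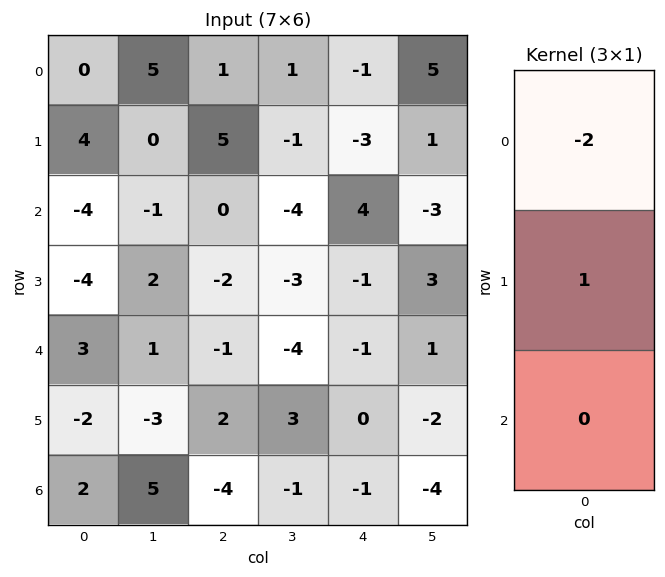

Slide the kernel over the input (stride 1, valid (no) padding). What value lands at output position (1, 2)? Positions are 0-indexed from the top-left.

The receptive field on the input at this output position is [5 / 0 / -2]. Elementwise product with the kernel and sum: 5·-2 + 0·1.

-10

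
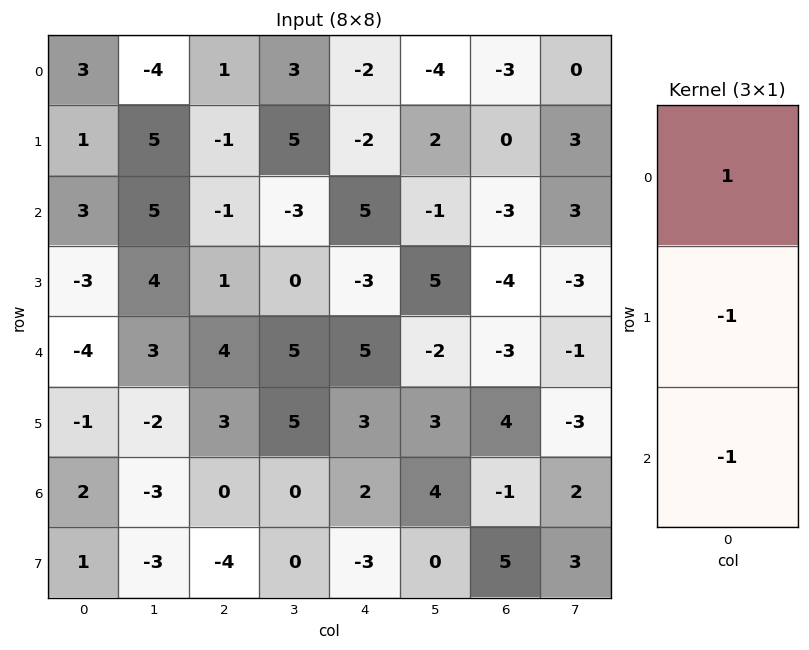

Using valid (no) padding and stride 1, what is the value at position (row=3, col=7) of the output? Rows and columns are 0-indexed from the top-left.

The receptive field on the input at this output position is [-3 / -1 / -3]. Elementwise product with the kernel and sum: -3·1 + -1·-1 + -3·-1.

1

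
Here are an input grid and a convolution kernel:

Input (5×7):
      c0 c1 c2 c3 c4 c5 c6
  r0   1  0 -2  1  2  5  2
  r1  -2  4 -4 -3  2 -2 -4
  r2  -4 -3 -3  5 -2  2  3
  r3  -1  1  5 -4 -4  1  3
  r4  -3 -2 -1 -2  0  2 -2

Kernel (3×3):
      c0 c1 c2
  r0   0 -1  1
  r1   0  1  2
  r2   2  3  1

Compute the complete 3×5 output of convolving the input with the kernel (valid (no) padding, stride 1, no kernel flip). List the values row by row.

Output[0,0]: The receptive field on the input at this output position is [1 0 -2 / -2 4 -4 / -4 -3 -3]. Elementwise product with the kernel and sum: 0·-1 + -2·1 + 4·1 + -4·2 + -4·2 + -3·3 + -3·1.

-26 -17 9 7 -8
-11 21 0 -21 4
-2 -4 -27 0 12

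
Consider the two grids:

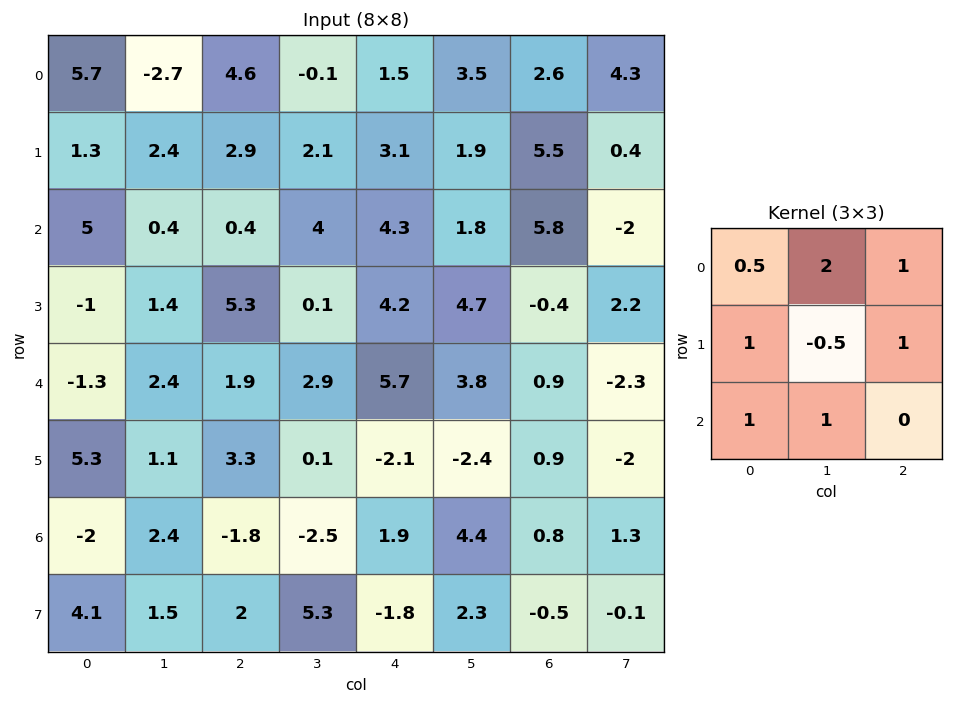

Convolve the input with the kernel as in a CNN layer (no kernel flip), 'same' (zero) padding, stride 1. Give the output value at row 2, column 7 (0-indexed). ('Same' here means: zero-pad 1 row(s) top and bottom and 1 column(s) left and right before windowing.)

12.15

The receptive field on the zero-padded input at this output position is [5.5 0.4 0 / 5.8 -2 0 / -0.4 2.2 0]. Elementwise product with the kernel and sum: 5.5·0.5 + 0.4·2 + 0·1 + 5.8·1 + -2·-0.5 + 0·1 + -0.4·1 + 2.2·1.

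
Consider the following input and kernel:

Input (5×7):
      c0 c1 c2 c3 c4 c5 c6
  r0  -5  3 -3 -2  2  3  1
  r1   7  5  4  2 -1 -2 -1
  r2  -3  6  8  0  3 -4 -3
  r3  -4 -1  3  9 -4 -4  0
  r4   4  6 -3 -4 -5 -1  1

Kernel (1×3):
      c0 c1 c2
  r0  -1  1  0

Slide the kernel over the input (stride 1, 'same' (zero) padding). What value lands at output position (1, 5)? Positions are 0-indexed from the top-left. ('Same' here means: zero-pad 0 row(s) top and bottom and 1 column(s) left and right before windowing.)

The receptive field on the zero-padded input at this output position is [-1 -2 -1]. Elementwise product with the kernel and sum: -1·-1 + -2·1.

-1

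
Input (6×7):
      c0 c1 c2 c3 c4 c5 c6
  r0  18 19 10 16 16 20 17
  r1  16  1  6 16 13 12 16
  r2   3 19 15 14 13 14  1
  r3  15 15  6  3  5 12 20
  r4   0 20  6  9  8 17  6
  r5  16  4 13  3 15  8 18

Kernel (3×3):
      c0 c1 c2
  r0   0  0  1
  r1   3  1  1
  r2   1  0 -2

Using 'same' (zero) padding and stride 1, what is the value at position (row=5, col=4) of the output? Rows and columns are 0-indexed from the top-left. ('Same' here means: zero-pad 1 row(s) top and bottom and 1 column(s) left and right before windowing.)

The receptive field on the zero-padded input at this output position is [9 8 17 / 3 15 8 / 0 0 0]. Elementwise product with the kernel and sum: 17·1 + 3·3 + 15·1 + 8·1 + 0·1 + 0·-2.

49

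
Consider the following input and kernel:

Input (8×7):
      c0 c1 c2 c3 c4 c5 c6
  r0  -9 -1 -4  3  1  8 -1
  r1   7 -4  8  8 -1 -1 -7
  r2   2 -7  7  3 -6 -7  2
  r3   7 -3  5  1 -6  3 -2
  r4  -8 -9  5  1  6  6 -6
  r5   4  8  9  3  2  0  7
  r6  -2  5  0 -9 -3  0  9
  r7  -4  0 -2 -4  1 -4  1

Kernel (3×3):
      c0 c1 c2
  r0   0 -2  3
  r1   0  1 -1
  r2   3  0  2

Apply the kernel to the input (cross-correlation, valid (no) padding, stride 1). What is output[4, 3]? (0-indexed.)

The receptive field on the input at this output position is [1 6 6 / 3 2 0 / -9 -3 0]. Elementwise product with the kernel and sum: 6·-2 + 6·3 + 2·1 + 0·-1 + -9·3 + 0·2.

-19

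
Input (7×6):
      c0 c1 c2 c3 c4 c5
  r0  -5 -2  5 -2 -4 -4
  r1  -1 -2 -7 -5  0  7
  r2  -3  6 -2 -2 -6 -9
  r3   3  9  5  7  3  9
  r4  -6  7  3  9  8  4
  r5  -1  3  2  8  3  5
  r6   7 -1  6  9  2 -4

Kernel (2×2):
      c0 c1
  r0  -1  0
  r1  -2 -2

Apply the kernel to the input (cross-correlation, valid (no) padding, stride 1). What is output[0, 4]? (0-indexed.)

The receptive field on the input at this output position is [-4 -4 / 0 7]. Elementwise product with the kernel and sum: -4·-1 + 0·-2 + 7·-2.

-10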